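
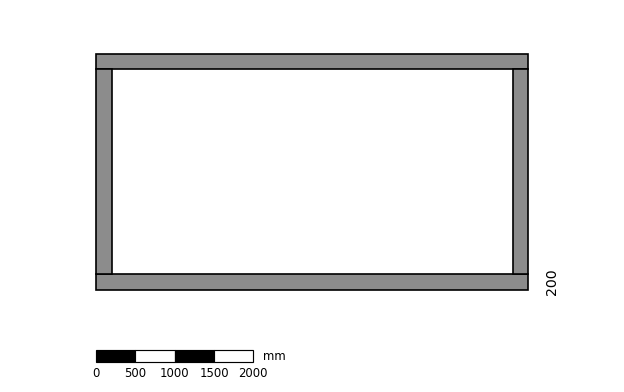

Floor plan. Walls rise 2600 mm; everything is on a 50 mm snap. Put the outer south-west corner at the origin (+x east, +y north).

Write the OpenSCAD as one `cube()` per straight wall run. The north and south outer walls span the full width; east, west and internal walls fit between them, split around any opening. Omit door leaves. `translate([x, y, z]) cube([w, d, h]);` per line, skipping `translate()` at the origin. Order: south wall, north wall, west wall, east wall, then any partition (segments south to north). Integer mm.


cube([5500, 200, 2600]);
translate([0, 2800, 0]) cube([5500, 200, 2600]);
translate([0, 200, 0]) cube([200, 2600, 2600]);
translate([5300, 200, 0]) cube([200, 2600, 2600]);


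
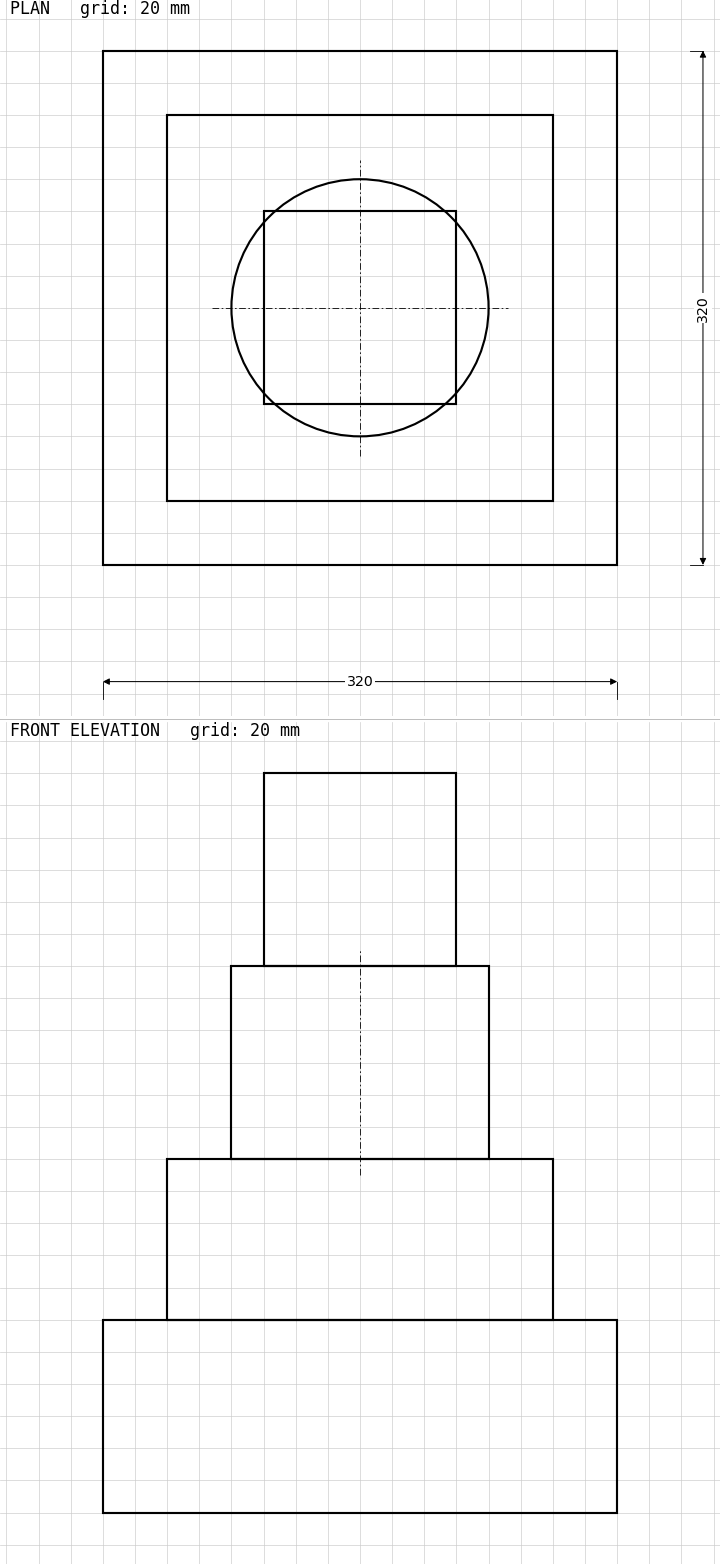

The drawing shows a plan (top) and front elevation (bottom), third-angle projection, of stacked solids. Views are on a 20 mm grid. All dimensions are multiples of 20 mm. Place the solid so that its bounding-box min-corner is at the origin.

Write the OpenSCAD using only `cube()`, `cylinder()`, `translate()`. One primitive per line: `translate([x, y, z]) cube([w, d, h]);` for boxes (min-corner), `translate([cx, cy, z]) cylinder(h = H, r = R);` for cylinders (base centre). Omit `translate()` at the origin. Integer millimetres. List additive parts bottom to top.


cube([320, 320, 120]);
translate([40, 40, 120]) cube([240, 240, 100]);
translate([160, 160, 220]) cylinder(h = 120, r = 80);
translate([100, 100, 340]) cube([120, 120, 120]);


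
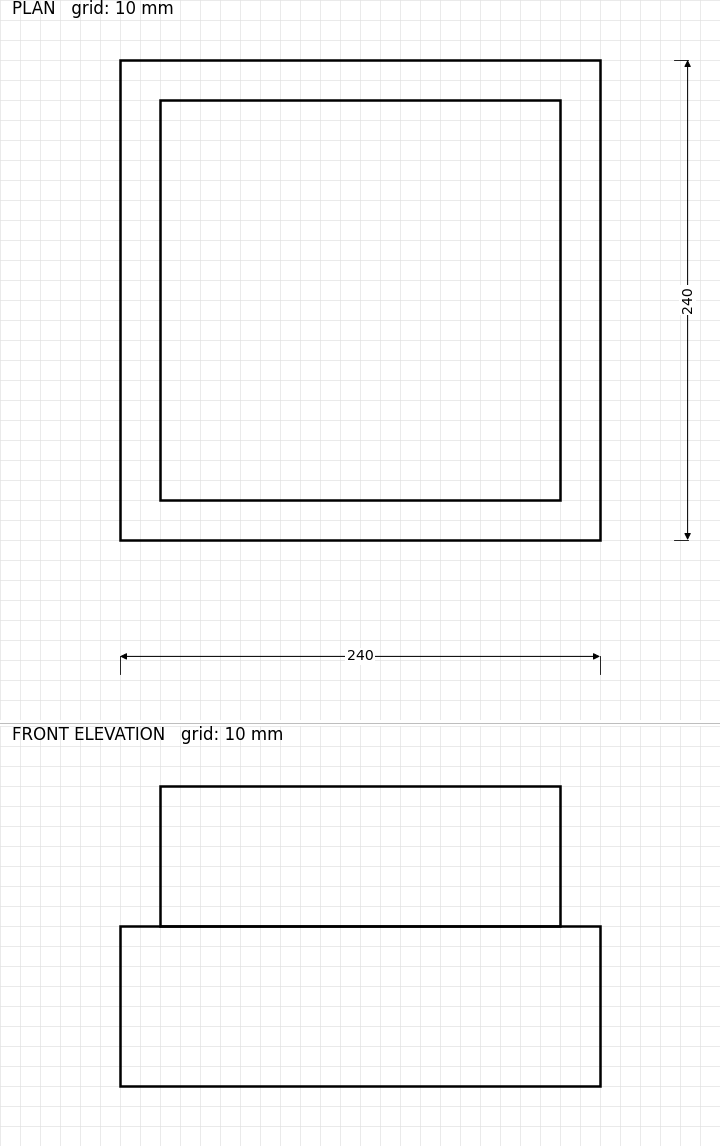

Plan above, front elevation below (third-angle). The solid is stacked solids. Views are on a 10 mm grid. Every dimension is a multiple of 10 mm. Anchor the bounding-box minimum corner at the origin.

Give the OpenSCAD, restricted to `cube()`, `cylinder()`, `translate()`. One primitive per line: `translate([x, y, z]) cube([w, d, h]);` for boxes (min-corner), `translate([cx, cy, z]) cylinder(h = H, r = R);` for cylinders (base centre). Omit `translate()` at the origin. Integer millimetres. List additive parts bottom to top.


cube([240, 240, 80]);
translate([20, 20, 80]) cube([200, 200, 70]);


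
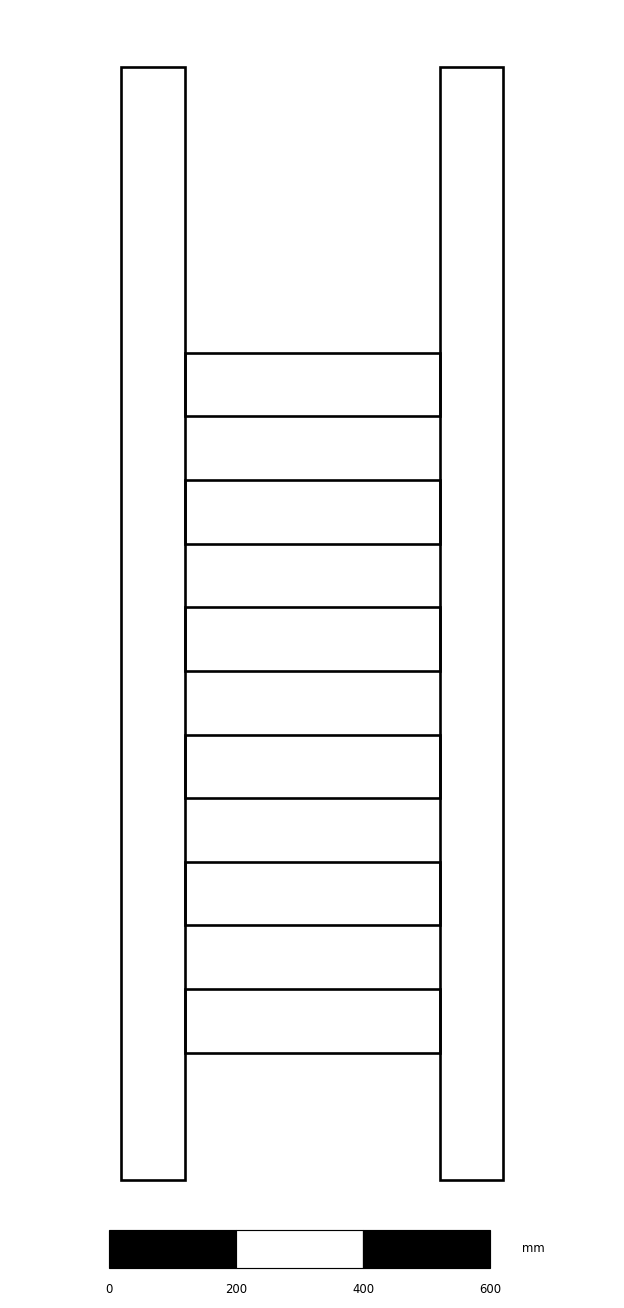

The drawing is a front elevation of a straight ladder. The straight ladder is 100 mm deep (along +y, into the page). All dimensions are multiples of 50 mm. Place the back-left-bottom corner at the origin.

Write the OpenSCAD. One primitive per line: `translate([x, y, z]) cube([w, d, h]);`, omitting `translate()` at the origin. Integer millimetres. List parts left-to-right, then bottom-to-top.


cube([100, 100, 1750]);
translate([100, 0, 200]) cube([400, 100, 100]);
translate([100, 0, 400]) cube([400, 100, 100]);
translate([100, 0, 600]) cube([400, 100, 100]);
translate([100, 0, 800]) cube([400, 100, 100]);
translate([100, 0, 1000]) cube([400, 100, 100]);
translate([100, 0, 1200]) cube([400, 100, 100]);
translate([500, 0, 0]) cube([100, 100, 1750]);


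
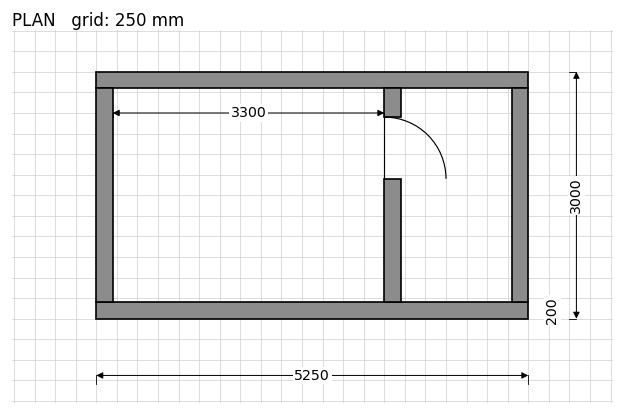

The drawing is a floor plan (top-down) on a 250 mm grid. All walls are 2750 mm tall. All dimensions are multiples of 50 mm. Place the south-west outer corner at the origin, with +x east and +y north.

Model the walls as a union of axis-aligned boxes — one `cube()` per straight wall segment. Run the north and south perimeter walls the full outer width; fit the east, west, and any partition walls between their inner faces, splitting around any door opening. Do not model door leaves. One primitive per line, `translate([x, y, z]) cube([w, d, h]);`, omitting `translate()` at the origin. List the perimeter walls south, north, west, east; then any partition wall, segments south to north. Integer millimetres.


cube([5250, 200, 2750]);
translate([0, 2800, 0]) cube([5250, 200, 2750]);
translate([0, 200, 0]) cube([200, 2600, 2750]);
translate([5050, 200, 0]) cube([200, 2600, 2750]);
translate([3500, 200, 0]) cube([200, 1500, 2750]);
translate([3500, 2450, 0]) cube([200, 350, 2750]);


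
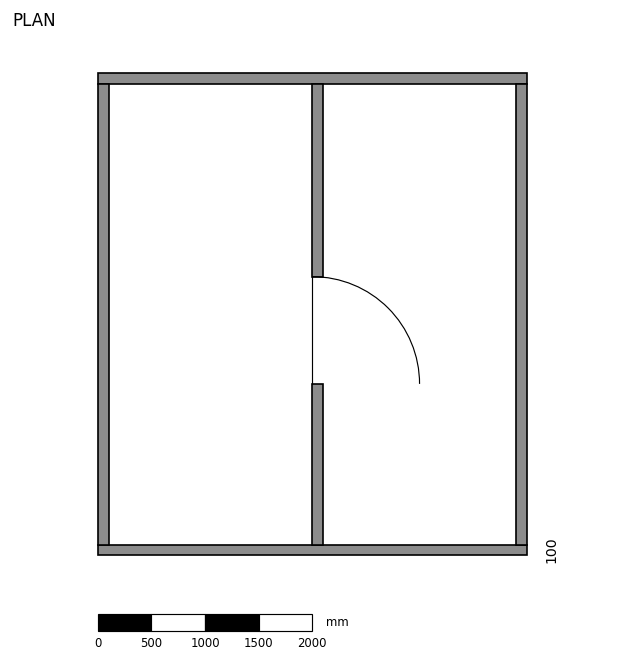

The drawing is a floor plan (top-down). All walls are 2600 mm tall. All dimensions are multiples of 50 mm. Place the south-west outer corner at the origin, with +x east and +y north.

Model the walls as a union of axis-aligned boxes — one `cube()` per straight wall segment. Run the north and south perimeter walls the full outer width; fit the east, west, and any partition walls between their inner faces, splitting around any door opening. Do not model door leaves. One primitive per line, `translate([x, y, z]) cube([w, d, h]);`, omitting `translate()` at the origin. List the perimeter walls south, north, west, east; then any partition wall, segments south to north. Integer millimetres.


cube([4000, 100, 2600]);
translate([0, 4400, 0]) cube([4000, 100, 2600]);
translate([0, 100, 0]) cube([100, 4300, 2600]);
translate([3900, 100, 0]) cube([100, 4300, 2600]);
translate([2000, 100, 0]) cube([100, 1500, 2600]);
translate([2000, 2600, 0]) cube([100, 1800, 2600]);


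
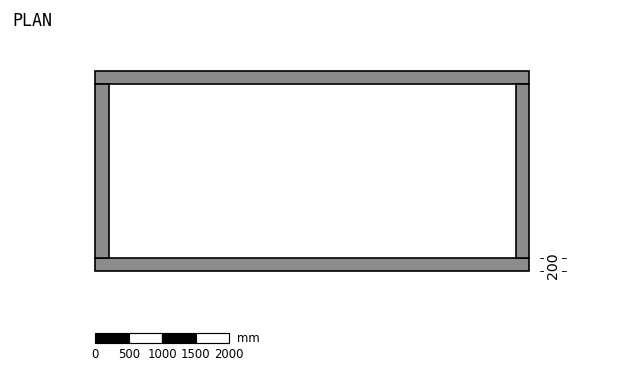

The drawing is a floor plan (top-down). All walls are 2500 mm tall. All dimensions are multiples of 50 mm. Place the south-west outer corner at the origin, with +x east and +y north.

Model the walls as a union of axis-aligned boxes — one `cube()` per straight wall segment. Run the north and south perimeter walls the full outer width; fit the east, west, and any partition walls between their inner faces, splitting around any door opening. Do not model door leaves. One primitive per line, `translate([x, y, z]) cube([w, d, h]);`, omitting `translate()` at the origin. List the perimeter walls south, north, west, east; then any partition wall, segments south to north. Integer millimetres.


cube([6500, 200, 2500]);
translate([0, 2800, 0]) cube([6500, 200, 2500]);
translate([0, 200, 0]) cube([200, 2600, 2500]);
translate([6300, 200, 0]) cube([200, 2600, 2500]);


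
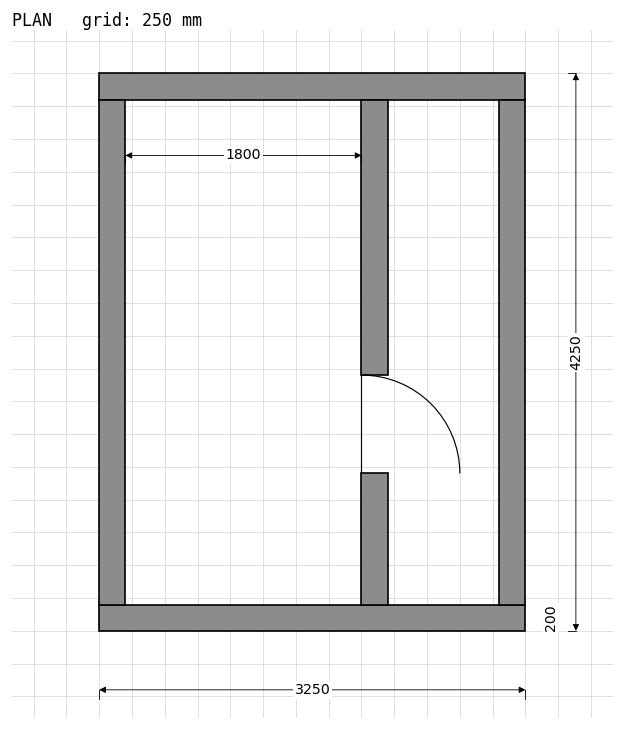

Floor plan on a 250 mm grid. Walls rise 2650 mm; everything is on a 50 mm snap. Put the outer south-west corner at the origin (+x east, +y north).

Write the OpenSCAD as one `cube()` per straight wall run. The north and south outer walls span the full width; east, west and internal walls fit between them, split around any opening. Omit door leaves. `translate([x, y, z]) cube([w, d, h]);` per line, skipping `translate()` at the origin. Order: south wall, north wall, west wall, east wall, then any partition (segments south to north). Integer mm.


cube([3250, 200, 2650]);
translate([0, 4050, 0]) cube([3250, 200, 2650]);
translate([0, 200, 0]) cube([200, 3850, 2650]);
translate([3050, 200, 0]) cube([200, 3850, 2650]);
translate([2000, 200, 0]) cube([200, 1000, 2650]);
translate([2000, 1950, 0]) cube([200, 2100, 2650]);


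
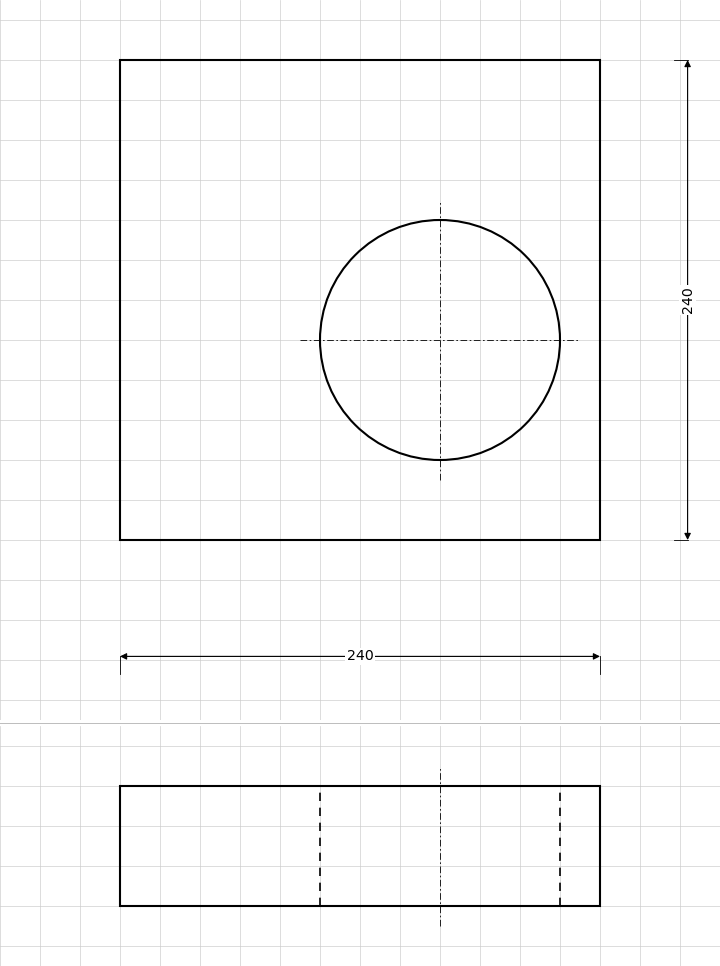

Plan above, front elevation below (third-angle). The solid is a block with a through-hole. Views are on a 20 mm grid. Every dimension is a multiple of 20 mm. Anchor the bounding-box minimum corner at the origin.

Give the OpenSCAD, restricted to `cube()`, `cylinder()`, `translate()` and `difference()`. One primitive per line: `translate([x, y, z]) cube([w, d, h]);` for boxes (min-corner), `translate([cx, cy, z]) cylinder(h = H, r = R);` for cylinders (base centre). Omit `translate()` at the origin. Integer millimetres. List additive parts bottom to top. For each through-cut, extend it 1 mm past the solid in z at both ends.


difference() {
  cube([240, 240, 60]);
  translate([160, 100, -1]) cylinder(h = 62, r = 60);
}


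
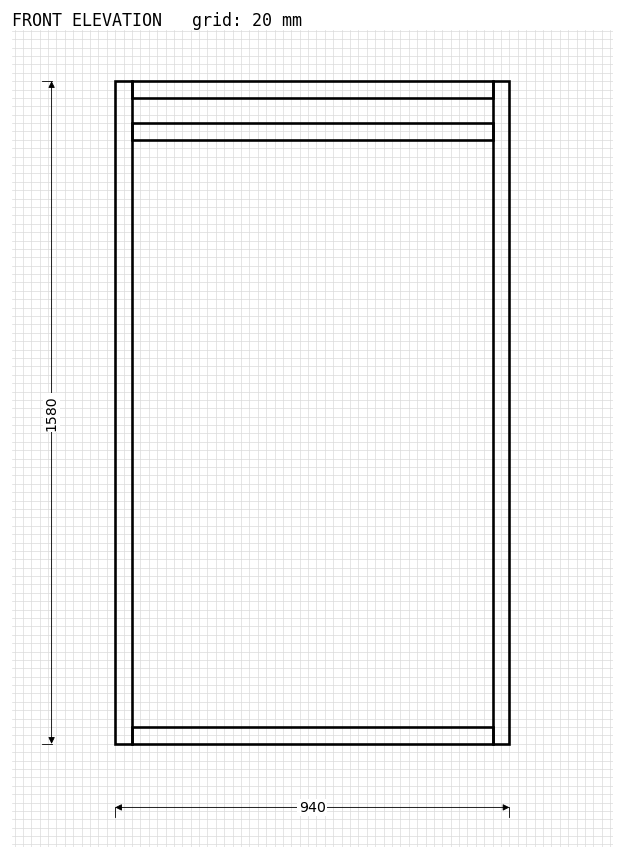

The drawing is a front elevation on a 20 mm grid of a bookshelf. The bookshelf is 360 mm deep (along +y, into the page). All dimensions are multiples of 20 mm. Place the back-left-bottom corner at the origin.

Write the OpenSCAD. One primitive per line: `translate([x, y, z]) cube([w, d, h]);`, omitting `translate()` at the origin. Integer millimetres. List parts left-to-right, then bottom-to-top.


cube([40, 360, 1580]);
translate([40, 0, 0]) cube([860, 360, 40]);
translate([40, 0, 1440]) cube([860, 360, 40]);
translate([40, 0, 1540]) cube([860, 360, 40]);
translate([900, 0, 0]) cube([40, 360, 1580]);


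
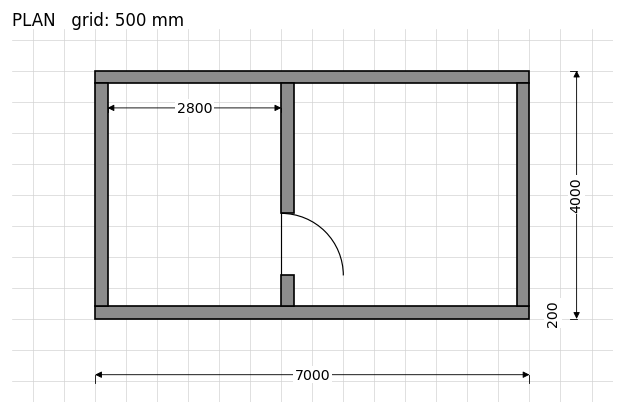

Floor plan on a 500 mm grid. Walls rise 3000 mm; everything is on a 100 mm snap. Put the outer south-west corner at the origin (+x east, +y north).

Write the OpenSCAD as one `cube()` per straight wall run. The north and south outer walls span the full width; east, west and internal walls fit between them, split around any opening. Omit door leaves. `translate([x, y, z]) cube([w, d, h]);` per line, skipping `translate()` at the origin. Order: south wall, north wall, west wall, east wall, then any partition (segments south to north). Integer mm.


cube([7000, 200, 3000]);
translate([0, 3800, 0]) cube([7000, 200, 3000]);
translate([0, 200, 0]) cube([200, 3600, 3000]);
translate([6800, 200, 0]) cube([200, 3600, 3000]);
translate([3000, 200, 0]) cube([200, 500, 3000]);
translate([3000, 1700, 0]) cube([200, 2100, 3000]);


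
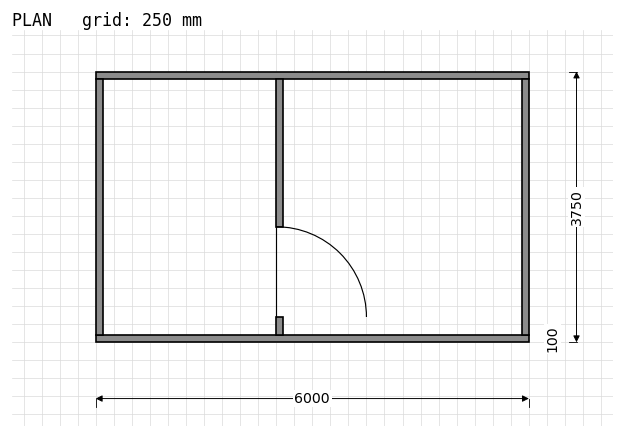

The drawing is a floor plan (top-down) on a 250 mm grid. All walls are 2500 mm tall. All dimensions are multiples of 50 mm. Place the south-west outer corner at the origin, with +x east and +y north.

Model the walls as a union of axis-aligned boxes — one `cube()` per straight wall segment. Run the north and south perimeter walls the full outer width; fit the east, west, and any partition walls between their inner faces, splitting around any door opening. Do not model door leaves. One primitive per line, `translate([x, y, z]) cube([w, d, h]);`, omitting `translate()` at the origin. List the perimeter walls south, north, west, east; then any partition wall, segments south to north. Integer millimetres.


cube([6000, 100, 2500]);
translate([0, 3650, 0]) cube([6000, 100, 2500]);
translate([0, 100, 0]) cube([100, 3550, 2500]);
translate([5900, 100, 0]) cube([100, 3550, 2500]);
translate([2500, 100, 0]) cube([100, 250, 2500]);
translate([2500, 1600, 0]) cube([100, 2050, 2500]);


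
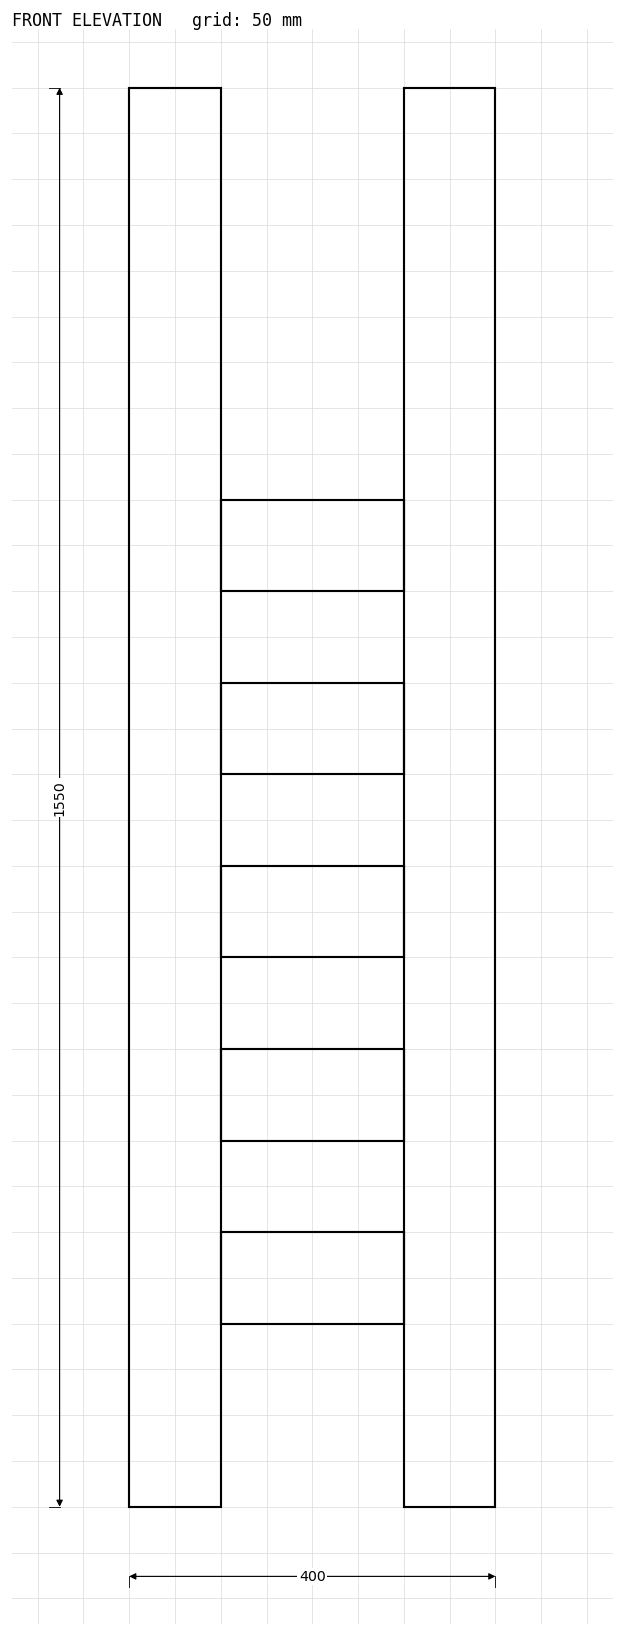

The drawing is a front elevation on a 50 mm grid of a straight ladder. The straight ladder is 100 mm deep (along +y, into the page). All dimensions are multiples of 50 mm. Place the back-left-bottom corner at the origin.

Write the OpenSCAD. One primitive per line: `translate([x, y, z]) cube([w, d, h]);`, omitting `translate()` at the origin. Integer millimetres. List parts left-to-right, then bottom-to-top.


cube([100, 100, 1550]);
translate([100, 0, 200]) cube([200, 100, 100]);
translate([100, 0, 400]) cube([200, 100, 100]);
translate([100, 0, 600]) cube([200, 100, 100]);
translate([100, 0, 800]) cube([200, 100, 100]);
translate([100, 0, 1000]) cube([200, 100, 100]);
translate([300, 0, 0]) cube([100, 100, 1550]);


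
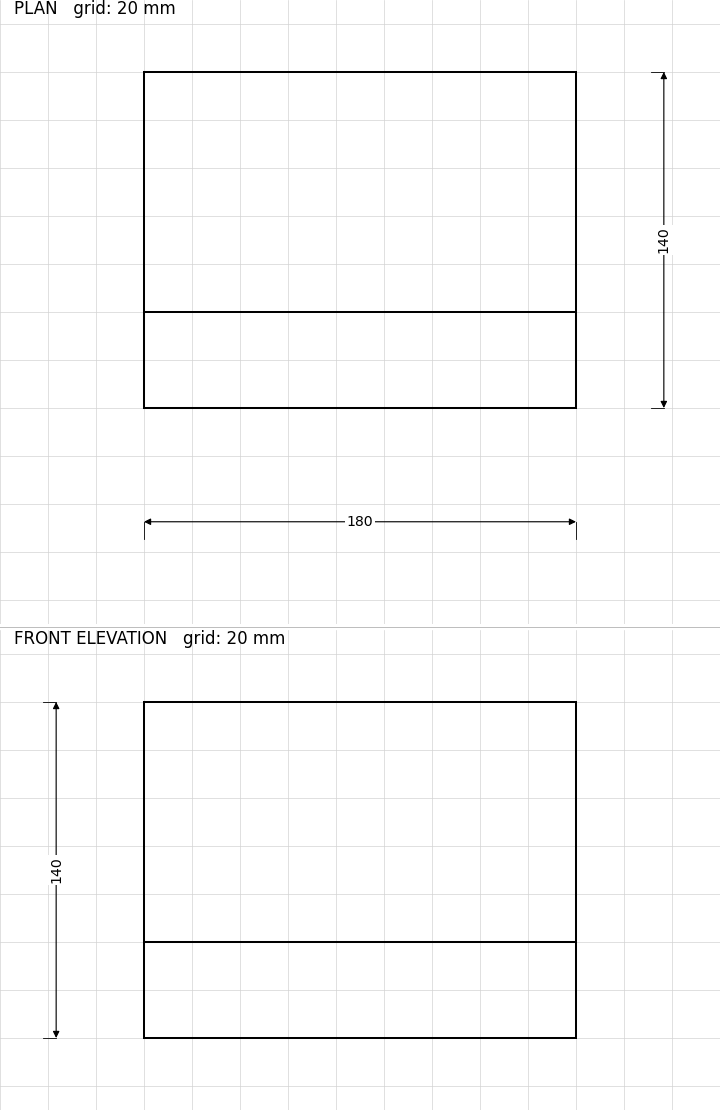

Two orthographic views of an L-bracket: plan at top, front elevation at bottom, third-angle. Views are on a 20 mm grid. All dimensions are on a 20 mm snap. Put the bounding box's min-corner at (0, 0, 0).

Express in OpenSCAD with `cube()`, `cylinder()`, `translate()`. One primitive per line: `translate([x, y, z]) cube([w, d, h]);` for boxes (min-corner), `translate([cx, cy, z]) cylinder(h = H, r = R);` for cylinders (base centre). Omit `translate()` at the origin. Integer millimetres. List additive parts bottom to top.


cube([180, 140, 40]);
translate([0, 0, 40]) cube([180, 40, 100]);


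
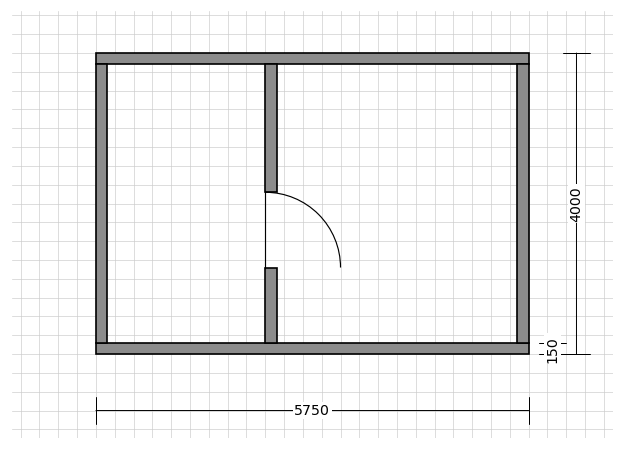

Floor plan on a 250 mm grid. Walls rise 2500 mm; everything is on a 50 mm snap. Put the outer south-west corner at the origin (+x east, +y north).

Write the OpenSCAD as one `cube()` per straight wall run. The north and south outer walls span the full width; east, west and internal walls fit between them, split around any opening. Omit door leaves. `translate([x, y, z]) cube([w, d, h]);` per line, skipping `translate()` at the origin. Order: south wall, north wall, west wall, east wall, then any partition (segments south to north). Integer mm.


cube([5750, 150, 2500]);
translate([0, 3850, 0]) cube([5750, 150, 2500]);
translate([0, 150, 0]) cube([150, 3700, 2500]);
translate([5600, 150, 0]) cube([150, 3700, 2500]);
translate([2250, 150, 0]) cube([150, 1000, 2500]);
translate([2250, 2150, 0]) cube([150, 1700, 2500]);


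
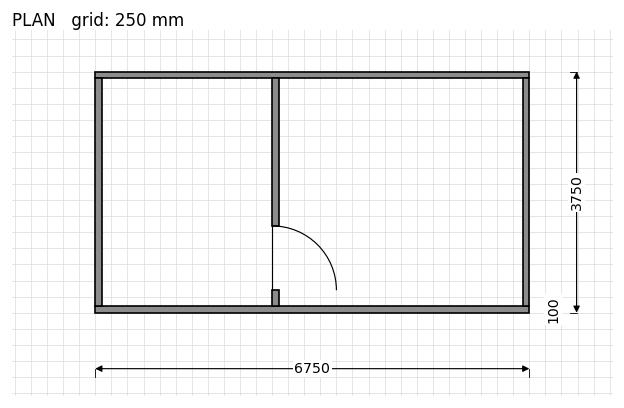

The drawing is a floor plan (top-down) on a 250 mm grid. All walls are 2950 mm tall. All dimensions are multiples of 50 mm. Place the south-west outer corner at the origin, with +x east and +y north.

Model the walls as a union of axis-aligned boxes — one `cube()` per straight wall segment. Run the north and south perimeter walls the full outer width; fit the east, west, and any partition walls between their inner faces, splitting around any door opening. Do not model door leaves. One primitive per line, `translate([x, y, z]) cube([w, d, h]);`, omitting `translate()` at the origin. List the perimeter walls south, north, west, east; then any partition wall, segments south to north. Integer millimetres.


cube([6750, 100, 2950]);
translate([0, 3650, 0]) cube([6750, 100, 2950]);
translate([0, 100, 0]) cube([100, 3550, 2950]);
translate([6650, 100, 0]) cube([100, 3550, 2950]);
translate([2750, 100, 0]) cube([100, 250, 2950]);
translate([2750, 1350, 0]) cube([100, 2300, 2950]);


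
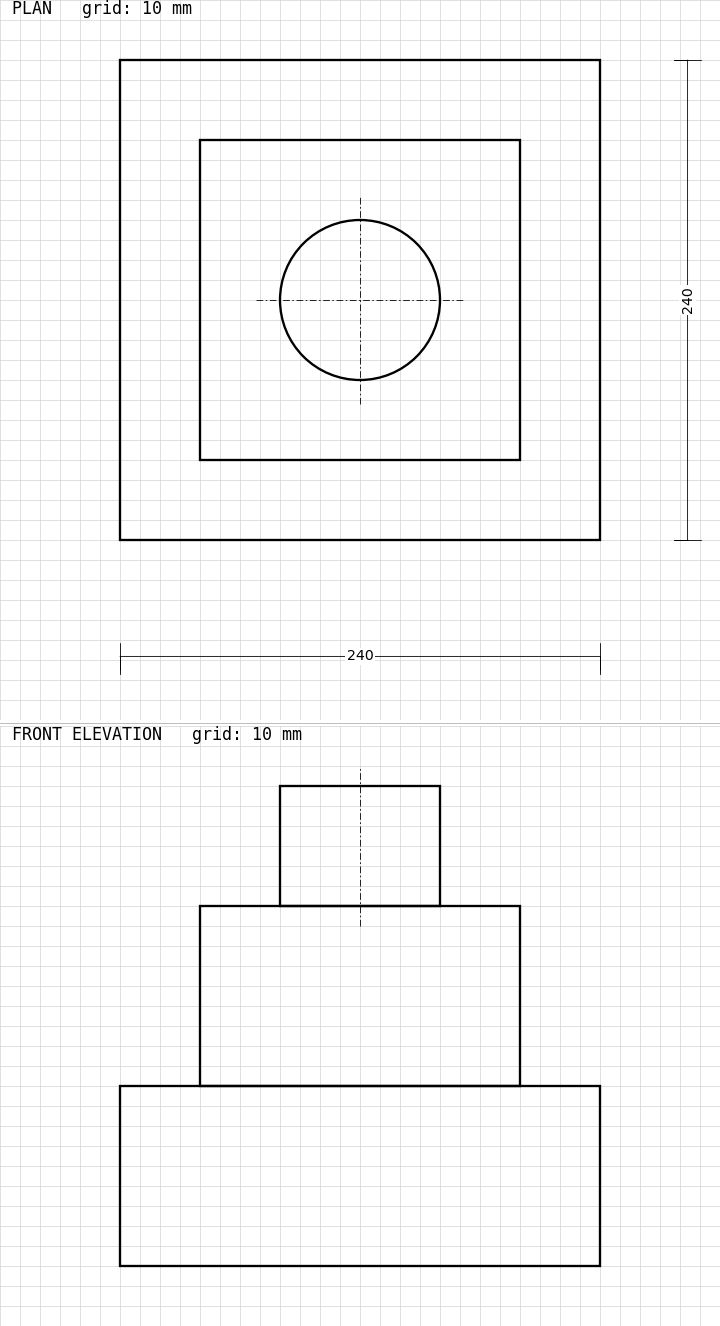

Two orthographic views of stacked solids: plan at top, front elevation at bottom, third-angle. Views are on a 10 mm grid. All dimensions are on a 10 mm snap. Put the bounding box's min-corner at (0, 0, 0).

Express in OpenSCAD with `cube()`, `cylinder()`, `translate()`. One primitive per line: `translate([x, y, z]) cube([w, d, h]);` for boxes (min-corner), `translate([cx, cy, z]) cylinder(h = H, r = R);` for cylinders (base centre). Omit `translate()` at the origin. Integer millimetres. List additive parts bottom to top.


cube([240, 240, 90]);
translate([40, 40, 90]) cube([160, 160, 90]);
translate([120, 120, 180]) cylinder(h = 60, r = 40);


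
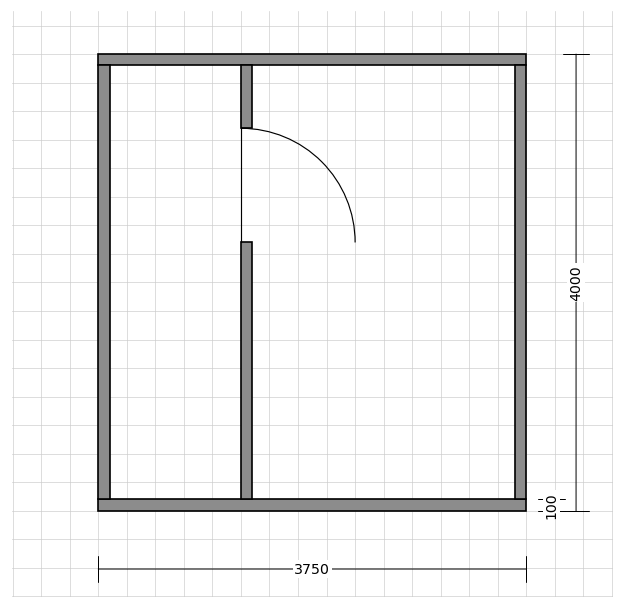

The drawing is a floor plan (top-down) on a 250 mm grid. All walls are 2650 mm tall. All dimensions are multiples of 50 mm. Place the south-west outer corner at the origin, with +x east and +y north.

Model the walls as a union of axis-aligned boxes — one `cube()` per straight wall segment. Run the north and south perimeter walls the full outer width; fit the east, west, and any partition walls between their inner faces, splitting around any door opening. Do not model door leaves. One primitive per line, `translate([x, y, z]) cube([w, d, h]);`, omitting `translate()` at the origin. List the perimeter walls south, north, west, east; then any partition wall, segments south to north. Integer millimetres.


cube([3750, 100, 2650]);
translate([0, 3900, 0]) cube([3750, 100, 2650]);
translate([0, 100, 0]) cube([100, 3800, 2650]);
translate([3650, 100, 0]) cube([100, 3800, 2650]);
translate([1250, 100, 0]) cube([100, 2250, 2650]);
translate([1250, 3350, 0]) cube([100, 550, 2650]);


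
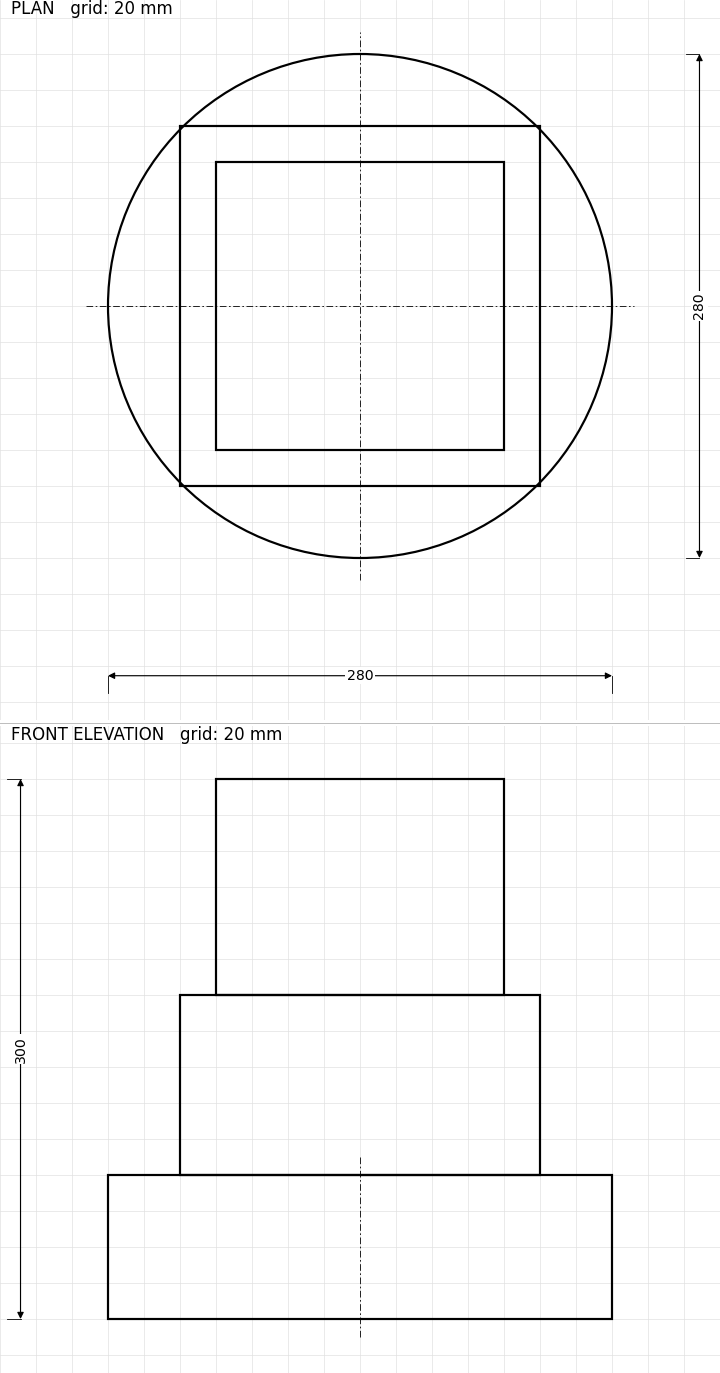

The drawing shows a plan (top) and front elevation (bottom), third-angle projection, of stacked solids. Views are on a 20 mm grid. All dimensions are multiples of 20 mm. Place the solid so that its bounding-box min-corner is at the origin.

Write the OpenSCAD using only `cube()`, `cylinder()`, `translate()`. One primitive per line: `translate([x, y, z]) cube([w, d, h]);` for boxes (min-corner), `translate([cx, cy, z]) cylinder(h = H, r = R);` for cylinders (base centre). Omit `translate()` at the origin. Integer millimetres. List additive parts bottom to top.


translate([140, 140, 0]) cylinder(h = 80, r = 140);
translate([40, 40, 80]) cube([200, 200, 100]);
translate([60, 60, 180]) cube([160, 160, 120]);


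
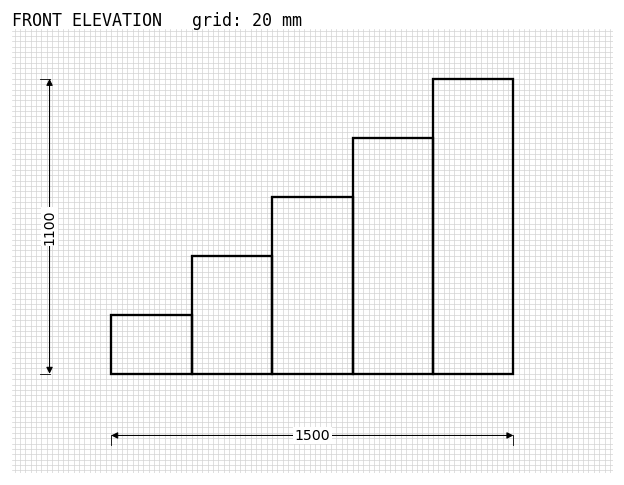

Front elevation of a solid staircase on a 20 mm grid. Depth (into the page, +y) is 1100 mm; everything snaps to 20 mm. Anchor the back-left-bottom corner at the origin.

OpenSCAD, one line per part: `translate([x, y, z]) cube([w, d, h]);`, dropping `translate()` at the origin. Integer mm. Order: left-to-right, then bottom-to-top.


cube([300, 1100, 220]);
translate([300, 0, 0]) cube([300, 1100, 440]);
translate([600, 0, 0]) cube([300, 1100, 660]);
translate([900, 0, 0]) cube([300, 1100, 880]);
translate([1200, 0, 0]) cube([300, 1100, 1100]);


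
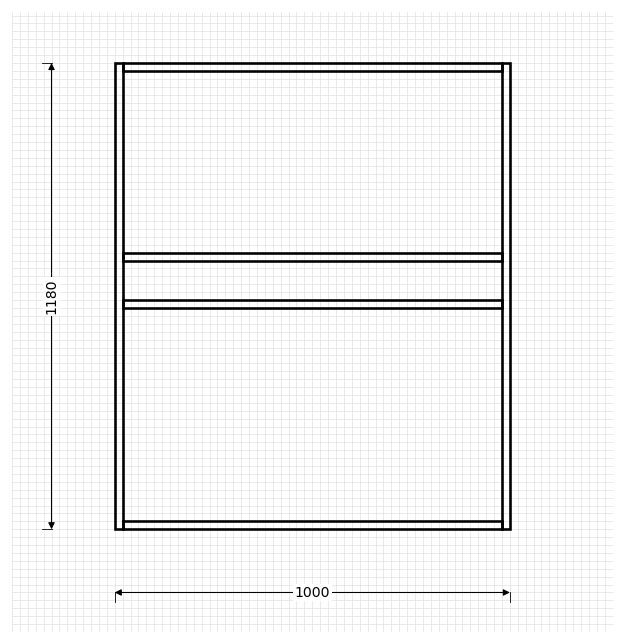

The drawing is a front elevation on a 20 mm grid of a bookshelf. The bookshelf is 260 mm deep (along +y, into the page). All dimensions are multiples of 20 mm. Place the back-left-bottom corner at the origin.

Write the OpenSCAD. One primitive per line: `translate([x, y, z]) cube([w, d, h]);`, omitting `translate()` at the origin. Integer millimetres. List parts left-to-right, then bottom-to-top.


cube([20, 260, 1180]);
translate([20, 0, 0]) cube([960, 260, 20]);
translate([20, 0, 560]) cube([960, 260, 20]);
translate([20, 0, 680]) cube([960, 260, 20]);
translate([20, 0, 1160]) cube([960, 260, 20]);
translate([980, 0, 0]) cube([20, 260, 1180]);


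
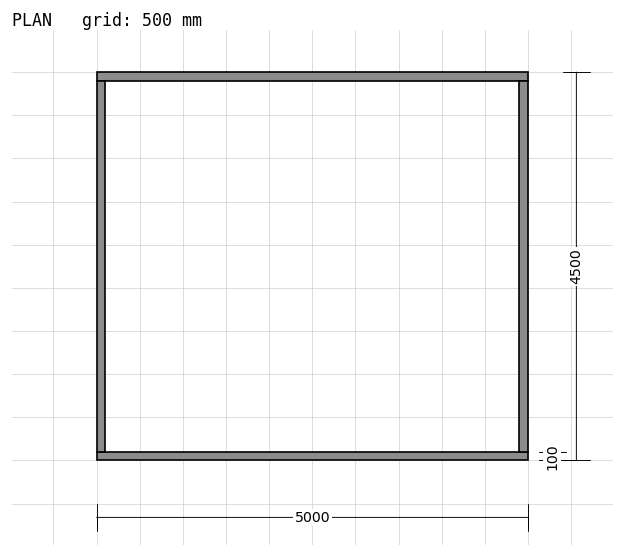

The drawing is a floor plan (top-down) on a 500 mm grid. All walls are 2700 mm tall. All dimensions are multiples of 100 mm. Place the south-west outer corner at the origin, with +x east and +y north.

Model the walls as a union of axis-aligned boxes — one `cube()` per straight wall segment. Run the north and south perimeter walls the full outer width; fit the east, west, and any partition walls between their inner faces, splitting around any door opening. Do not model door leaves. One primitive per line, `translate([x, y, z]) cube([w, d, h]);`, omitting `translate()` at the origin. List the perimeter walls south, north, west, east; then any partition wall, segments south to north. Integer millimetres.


cube([5000, 100, 2700]);
translate([0, 4400, 0]) cube([5000, 100, 2700]);
translate([0, 100, 0]) cube([100, 4300, 2700]);
translate([4900, 100, 0]) cube([100, 4300, 2700]);


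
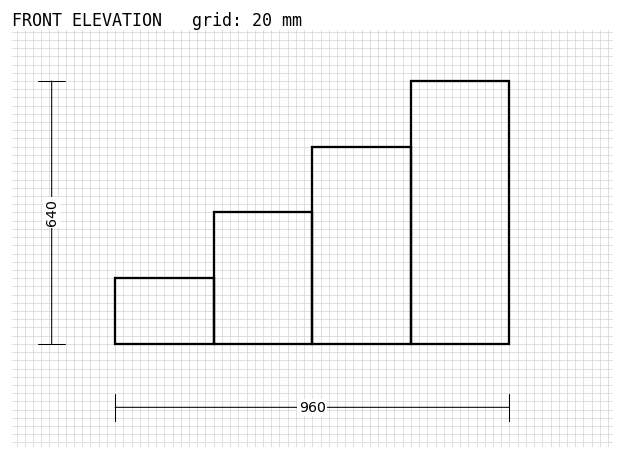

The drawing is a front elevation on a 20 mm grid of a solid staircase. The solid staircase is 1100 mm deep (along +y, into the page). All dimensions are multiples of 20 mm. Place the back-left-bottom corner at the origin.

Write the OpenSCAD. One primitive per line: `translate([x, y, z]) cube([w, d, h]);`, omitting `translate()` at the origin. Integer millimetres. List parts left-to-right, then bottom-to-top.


cube([240, 1100, 160]);
translate([240, 0, 0]) cube([240, 1100, 320]);
translate([480, 0, 0]) cube([240, 1100, 480]);
translate([720, 0, 0]) cube([240, 1100, 640]);


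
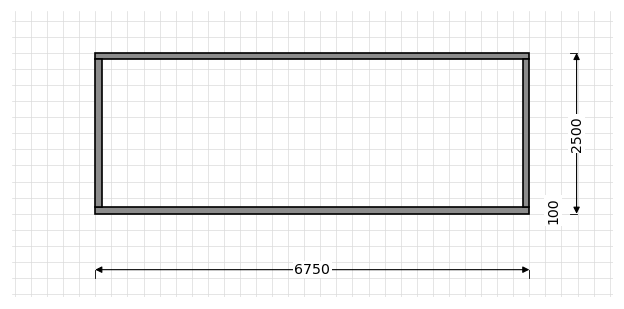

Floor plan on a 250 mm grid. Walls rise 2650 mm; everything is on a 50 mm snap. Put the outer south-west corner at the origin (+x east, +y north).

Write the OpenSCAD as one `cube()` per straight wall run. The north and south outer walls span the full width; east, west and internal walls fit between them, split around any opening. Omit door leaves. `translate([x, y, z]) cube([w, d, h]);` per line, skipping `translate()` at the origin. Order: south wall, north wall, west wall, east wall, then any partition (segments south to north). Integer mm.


cube([6750, 100, 2650]);
translate([0, 2400, 0]) cube([6750, 100, 2650]);
translate([0, 100, 0]) cube([100, 2300, 2650]);
translate([6650, 100, 0]) cube([100, 2300, 2650]);


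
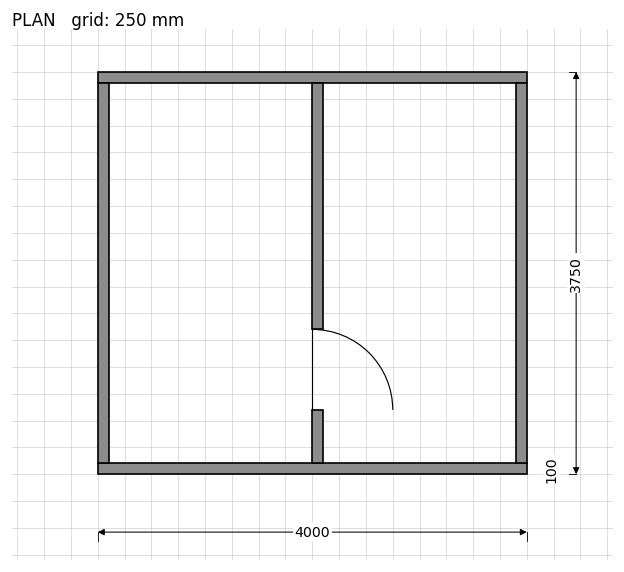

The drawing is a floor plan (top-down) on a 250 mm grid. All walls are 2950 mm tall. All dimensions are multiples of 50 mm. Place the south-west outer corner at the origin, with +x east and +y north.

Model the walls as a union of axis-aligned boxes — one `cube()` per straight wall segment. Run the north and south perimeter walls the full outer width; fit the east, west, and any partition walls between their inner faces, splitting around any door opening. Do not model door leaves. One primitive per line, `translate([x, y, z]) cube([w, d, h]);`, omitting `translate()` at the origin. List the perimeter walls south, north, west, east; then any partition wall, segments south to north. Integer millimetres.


cube([4000, 100, 2950]);
translate([0, 3650, 0]) cube([4000, 100, 2950]);
translate([0, 100, 0]) cube([100, 3550, 2950]);
translate([3900, 100, 0]) cube([100, 3550, 2950]);
translate([2000, 100, 0]) cube([100, 500, 2950]);
translate([2000, 1350, 0]) cube([100, 2300, 2950]);


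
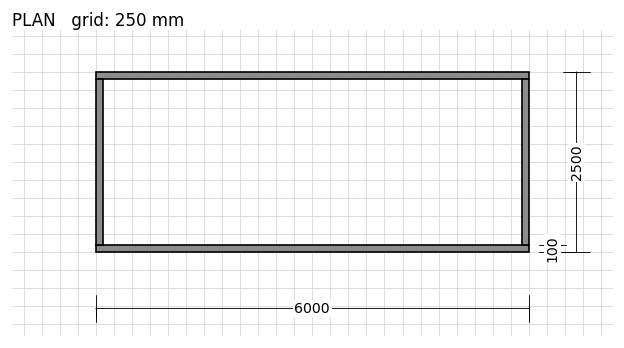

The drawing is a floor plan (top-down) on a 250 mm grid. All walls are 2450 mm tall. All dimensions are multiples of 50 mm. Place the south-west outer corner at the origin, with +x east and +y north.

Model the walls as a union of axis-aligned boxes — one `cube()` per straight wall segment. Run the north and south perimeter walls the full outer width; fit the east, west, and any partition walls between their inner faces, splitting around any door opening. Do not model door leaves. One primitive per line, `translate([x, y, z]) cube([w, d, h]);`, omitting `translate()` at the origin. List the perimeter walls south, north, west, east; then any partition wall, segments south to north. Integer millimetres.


cube([6000, 100, 2450]);
translate([0, 2400, 0]) cube([6000, 100, 2450]);
translate([0, 100, 0]) cube([100, 2300, 2450]);
translate([5900, 100, 0]) cube([100, 2300, 2450]);


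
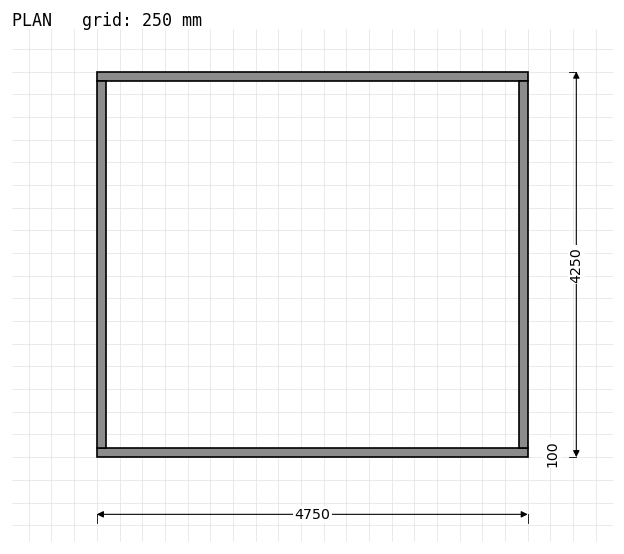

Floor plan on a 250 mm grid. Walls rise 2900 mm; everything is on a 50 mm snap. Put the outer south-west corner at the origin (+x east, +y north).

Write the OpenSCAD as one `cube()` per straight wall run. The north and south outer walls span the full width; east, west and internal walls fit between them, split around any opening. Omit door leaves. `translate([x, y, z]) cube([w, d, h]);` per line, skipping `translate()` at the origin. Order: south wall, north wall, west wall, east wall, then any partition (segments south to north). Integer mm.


cube([4750, 100, 2900]);
translate([0, 4150, 0]) cube([4750, 100, 2900]);
translate([0, 100, 0]) cube([100, 4050, 2900]);
translate([4650, 100, 0]) cube([100, 4050, 2900]);


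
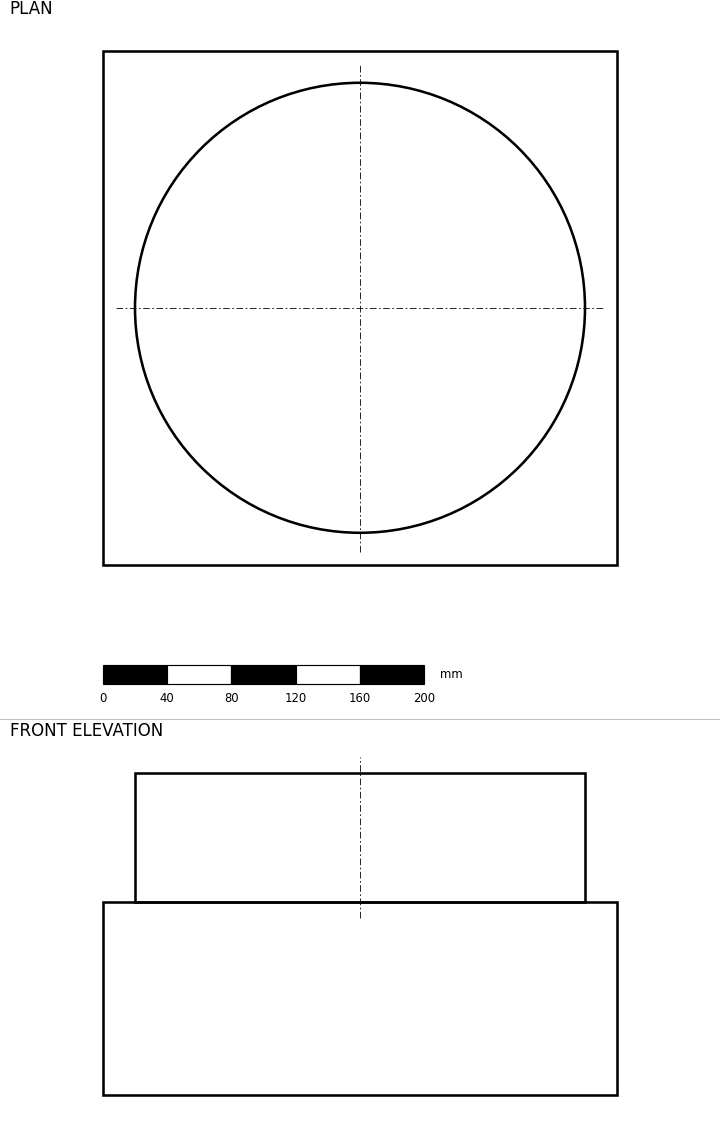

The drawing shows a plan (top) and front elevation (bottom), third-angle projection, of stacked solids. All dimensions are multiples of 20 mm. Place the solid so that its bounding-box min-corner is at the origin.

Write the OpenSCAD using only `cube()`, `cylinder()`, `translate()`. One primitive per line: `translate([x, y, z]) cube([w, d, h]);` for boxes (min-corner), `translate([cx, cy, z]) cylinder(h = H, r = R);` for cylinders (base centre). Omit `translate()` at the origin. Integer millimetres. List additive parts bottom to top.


cube([320, 320, 120]);
translate([160, 160, 120]) cylinder(h = 80, r = 140);


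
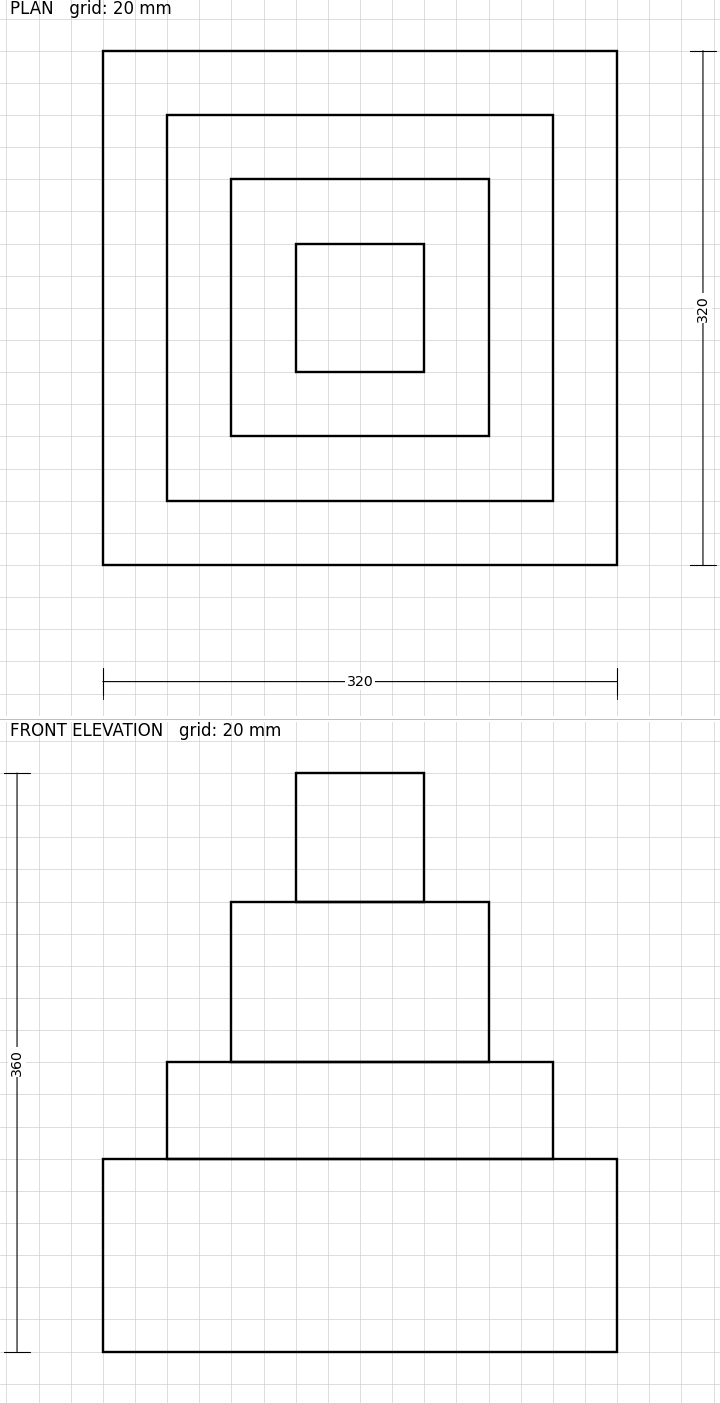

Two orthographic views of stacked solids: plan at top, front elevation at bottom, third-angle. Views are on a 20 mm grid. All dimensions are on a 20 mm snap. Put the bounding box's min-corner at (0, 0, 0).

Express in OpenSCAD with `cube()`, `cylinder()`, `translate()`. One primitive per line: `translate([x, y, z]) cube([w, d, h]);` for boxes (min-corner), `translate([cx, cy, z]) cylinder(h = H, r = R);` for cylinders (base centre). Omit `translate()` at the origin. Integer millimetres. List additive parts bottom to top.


cube([320, 320, 120]);
translate([40, 40, 120]) cube([240, 240, 60]);
translate([80, 80, 180]) cube([160, 160, 100]);
translate([120, 120, 280]) cube([80, 80, 80]);


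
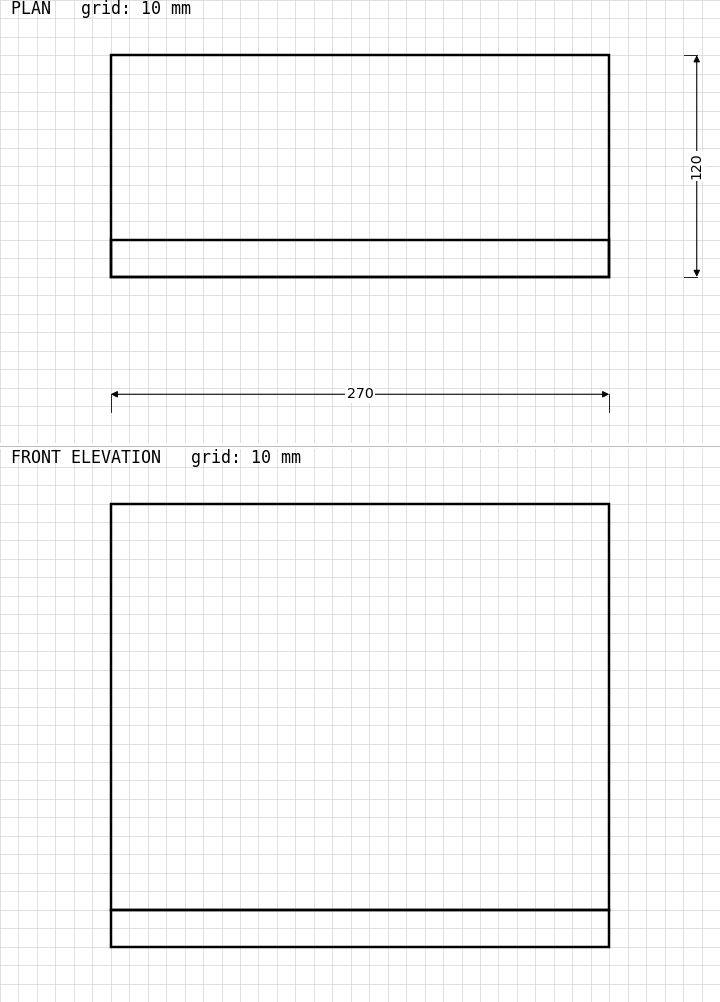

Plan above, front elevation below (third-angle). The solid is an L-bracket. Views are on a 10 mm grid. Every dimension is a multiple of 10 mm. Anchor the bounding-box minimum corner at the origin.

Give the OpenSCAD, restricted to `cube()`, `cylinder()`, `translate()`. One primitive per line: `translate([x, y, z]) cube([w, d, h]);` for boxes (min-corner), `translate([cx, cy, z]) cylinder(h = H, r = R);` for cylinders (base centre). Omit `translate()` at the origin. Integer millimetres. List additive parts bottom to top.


cube([270, 120, 20]);
translate([0, 0, 20]) cube([270, 20, 220]);


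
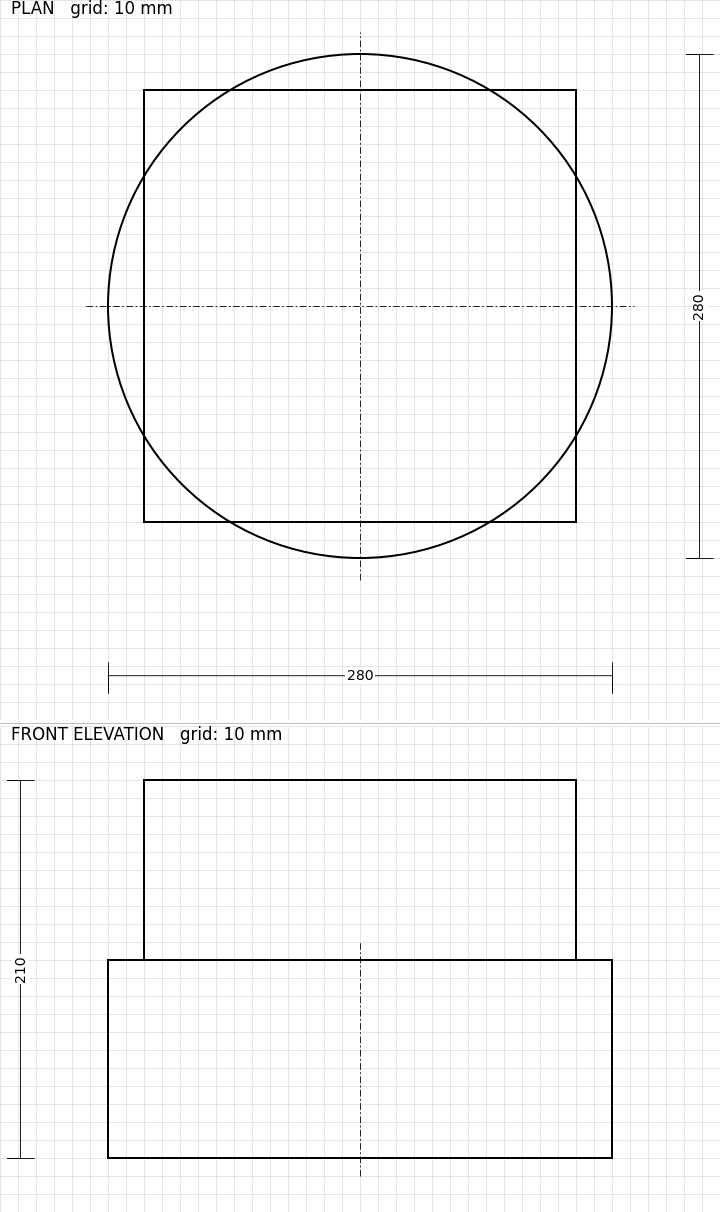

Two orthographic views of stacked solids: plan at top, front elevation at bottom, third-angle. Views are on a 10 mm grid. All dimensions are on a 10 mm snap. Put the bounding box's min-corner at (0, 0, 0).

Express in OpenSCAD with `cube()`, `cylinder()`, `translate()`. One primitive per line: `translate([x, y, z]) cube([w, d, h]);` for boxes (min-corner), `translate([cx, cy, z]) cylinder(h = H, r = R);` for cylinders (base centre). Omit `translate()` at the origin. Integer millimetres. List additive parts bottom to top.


translate([140, 140, 0]) cylinder(h = 110, r = 140);
translate([20, 20, 110]) cube([240, 240, 100]);


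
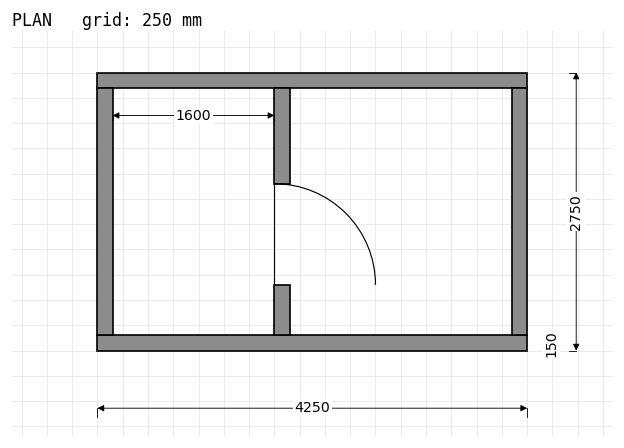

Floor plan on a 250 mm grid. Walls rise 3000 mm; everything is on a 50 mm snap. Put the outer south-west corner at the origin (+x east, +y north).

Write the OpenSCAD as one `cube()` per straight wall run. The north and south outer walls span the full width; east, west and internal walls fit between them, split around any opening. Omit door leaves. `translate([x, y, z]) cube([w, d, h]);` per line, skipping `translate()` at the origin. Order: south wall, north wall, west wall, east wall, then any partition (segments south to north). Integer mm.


cube([4250, 150, 3000]);
translate([0, 2600, 0]) cube([4250, 150, 3000]);
translate([0, 150, 0]) cube([150, 2450, 3000]);
translate([4100, 150, 0]) cube([150, 2450, 3000]);
translate([1750, 150, 0]) cube([150, 500, 3000]);
translate([1750, 1650, 0]) cube([150, 950, 3000]);


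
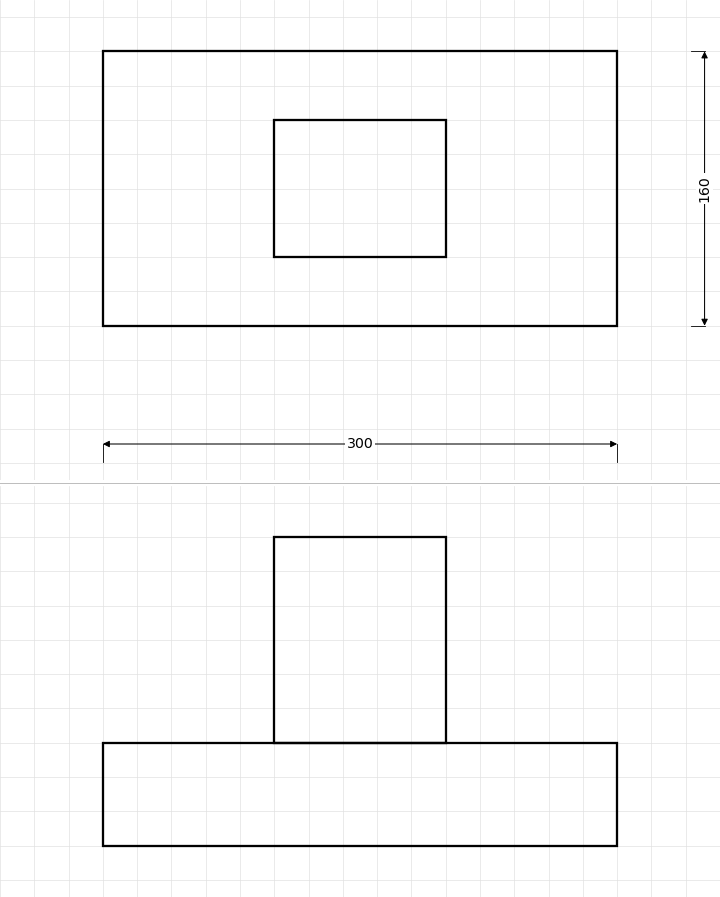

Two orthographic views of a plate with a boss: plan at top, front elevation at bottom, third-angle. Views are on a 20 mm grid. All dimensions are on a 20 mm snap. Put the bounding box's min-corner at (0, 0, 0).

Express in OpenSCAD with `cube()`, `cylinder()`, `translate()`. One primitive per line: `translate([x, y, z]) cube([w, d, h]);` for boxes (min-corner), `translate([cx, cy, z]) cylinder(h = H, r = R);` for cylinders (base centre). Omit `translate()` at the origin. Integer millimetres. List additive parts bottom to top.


cube([300, 160, 60]);
translate([100, 40, 60]) cube([100, 80, 120]);


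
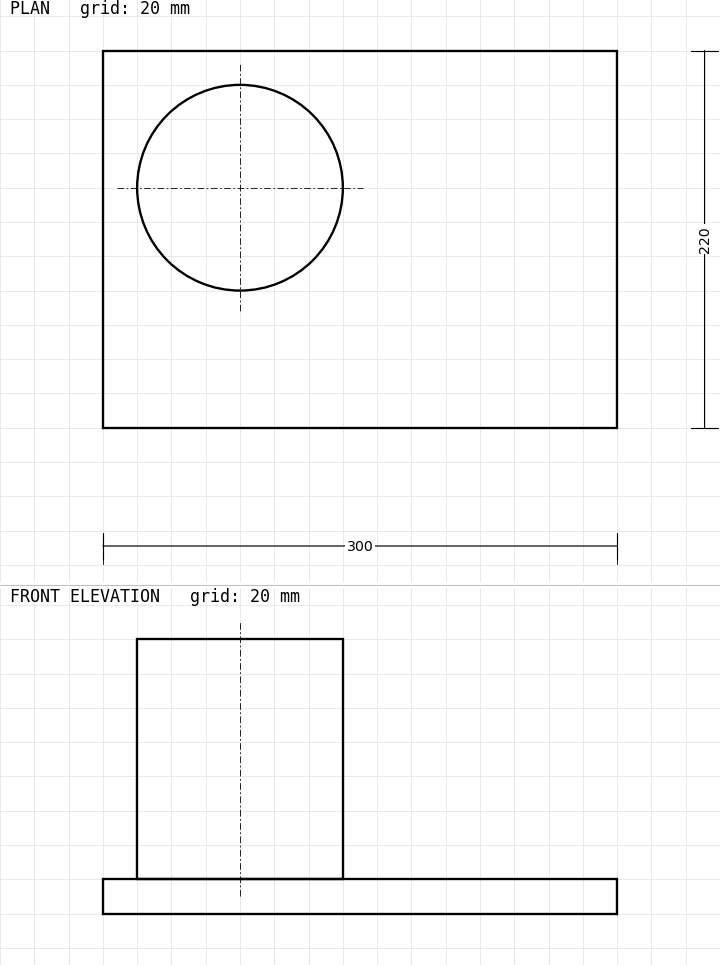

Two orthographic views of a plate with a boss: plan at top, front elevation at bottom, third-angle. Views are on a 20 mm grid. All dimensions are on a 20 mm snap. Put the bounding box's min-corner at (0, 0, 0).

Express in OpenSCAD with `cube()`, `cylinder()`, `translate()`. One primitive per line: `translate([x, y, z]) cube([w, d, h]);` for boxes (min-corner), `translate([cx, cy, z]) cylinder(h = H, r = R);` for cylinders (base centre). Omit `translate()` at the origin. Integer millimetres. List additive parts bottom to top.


cube([300, 220, 20]);
translate([80, 140, 20]) cylinder(h = 140, r = 60);


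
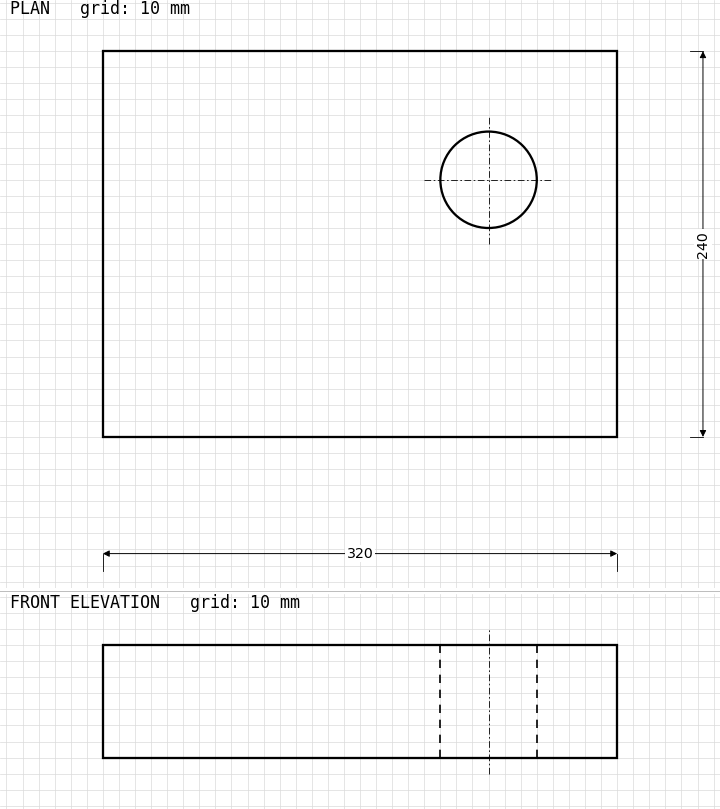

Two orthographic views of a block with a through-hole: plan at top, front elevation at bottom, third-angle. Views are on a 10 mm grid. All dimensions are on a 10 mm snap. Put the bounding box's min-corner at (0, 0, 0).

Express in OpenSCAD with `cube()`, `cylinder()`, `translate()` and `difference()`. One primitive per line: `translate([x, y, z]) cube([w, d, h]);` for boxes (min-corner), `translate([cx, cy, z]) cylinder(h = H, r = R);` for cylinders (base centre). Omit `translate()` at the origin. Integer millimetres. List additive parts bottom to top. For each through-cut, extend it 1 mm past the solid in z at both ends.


difference() {
  cube([320, 240, 70]);
  translate([240, 160, -1]) cylinder(h = 72, r = 30);
}


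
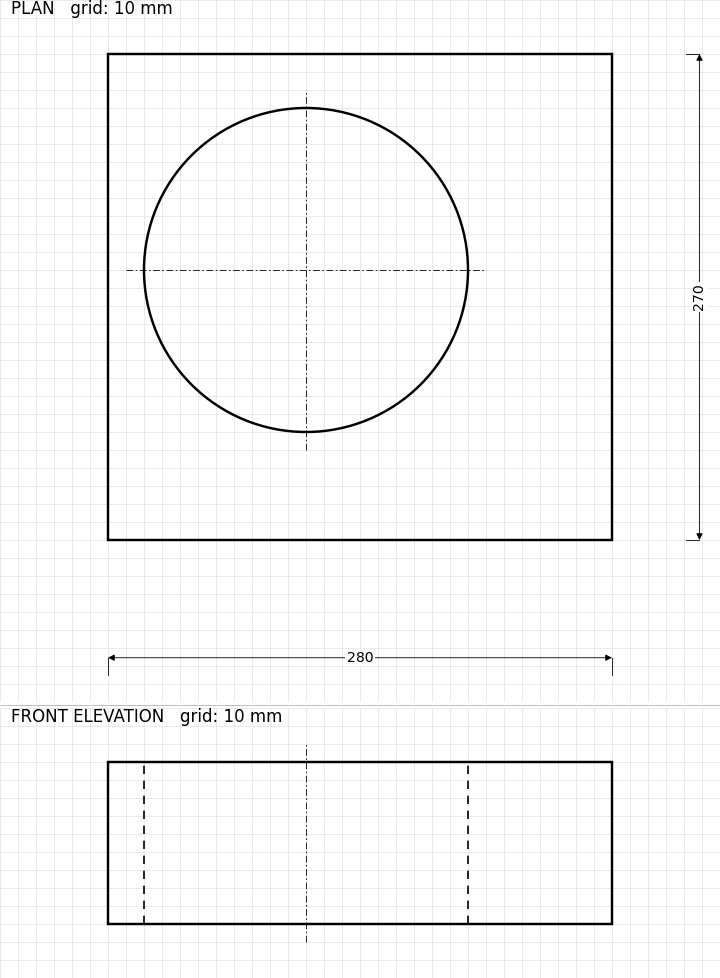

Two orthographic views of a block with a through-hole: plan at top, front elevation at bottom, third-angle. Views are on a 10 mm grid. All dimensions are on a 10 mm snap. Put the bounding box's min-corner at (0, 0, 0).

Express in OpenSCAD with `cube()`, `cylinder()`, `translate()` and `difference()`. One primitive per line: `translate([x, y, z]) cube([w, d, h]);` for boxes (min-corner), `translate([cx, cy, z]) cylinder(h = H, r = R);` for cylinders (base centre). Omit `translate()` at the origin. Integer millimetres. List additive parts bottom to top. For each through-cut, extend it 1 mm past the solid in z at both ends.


difference() {
  cube([280, 270, 90]);
  translate([110, 150, -1]) cylinder(h = 92, r = 90);
}


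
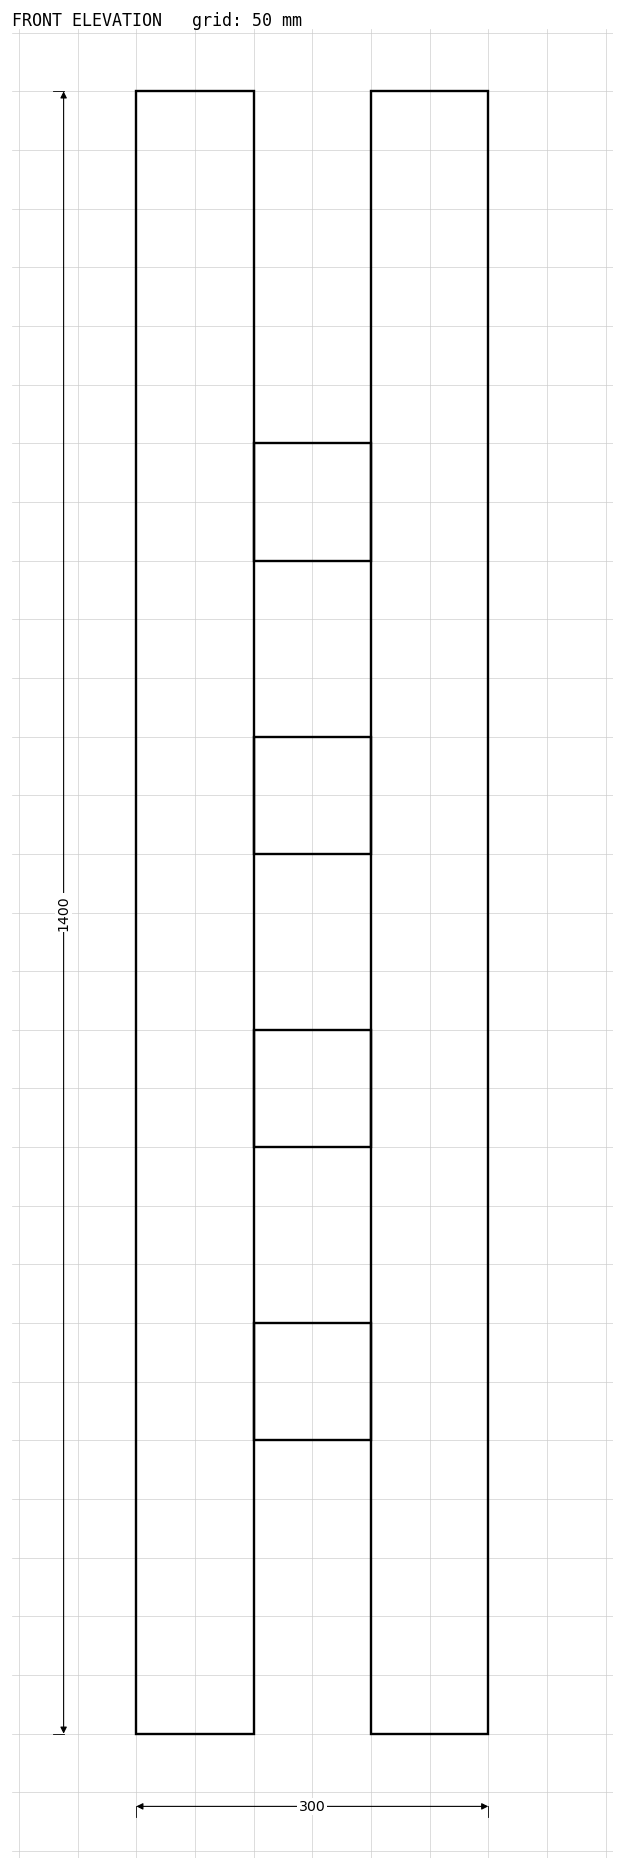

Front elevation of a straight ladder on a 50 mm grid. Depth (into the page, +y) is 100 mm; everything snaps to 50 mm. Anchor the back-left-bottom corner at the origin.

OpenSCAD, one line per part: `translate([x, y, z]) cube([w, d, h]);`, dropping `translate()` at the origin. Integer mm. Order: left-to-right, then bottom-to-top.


cube([100, 100, 1400]);
translate([100, 0, 250]) cube([100, 100, 100]);
translate([100, 0, 500]) cube([100, 100, 100]);
translate([100, 0, 750]) cube([100, 100, 100]);
translate([100, 0, 1000]) cube([100, 100, 100]);
translate([200, 0, 0]) cube([100, 100, 1400]);


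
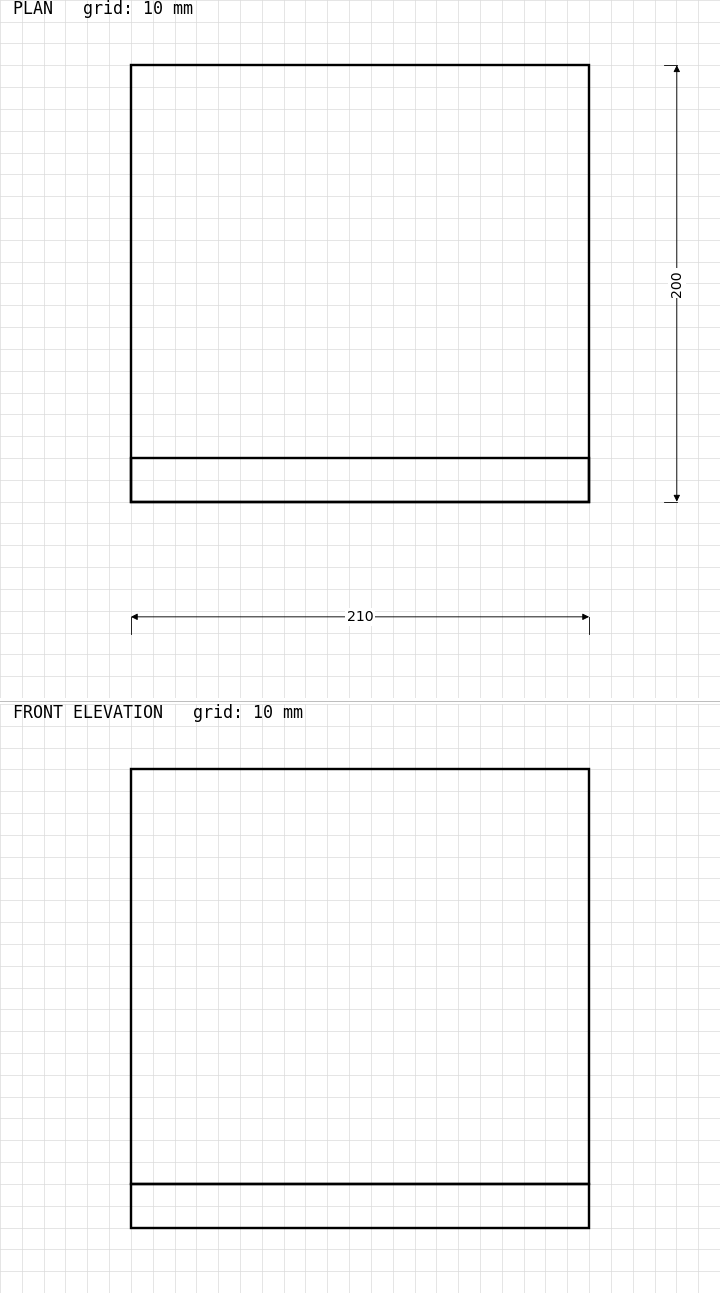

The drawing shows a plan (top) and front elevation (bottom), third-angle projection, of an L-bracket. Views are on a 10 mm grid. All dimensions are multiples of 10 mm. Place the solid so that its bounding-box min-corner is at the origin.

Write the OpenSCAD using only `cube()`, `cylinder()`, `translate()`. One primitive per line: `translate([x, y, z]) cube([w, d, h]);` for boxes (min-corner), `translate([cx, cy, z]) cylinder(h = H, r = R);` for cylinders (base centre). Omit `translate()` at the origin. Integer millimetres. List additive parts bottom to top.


cube([210, 200, 20]);
translate([0, 0, 20]) cube([210, 20, 190]);
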